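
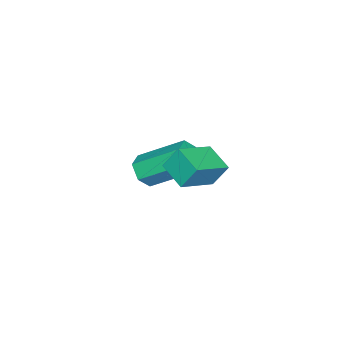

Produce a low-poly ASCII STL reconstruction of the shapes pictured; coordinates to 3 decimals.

solid 
facet normal -0.850 0.350 -0.392
outer loop
vertex 2.326 2.435 4.09
vertex 2.911 3.402 3.686
vertex 2.534 1.933 3.191
endloop
endfacet
facet normal -0.487 -0.806 0.337
outer loop
vertex 3.929 1.358 3.834
vertex 2.326 2.435 4.09
vertex 2.534 1.933 3.191
endloop
endfacet
facet normal -0.850 0.350 -0.392
outer loop
vertex 2.534 1.933 3.191
vertex 2.911 3.402 3.686
vertex 3.119 2.9 2.787
endloop
endfacet
facet normal 0.198 -0.477 -0.856
outer loop
vertex 3.119 2.9 2.787
vertex 3.929 1.358 3.834
vertex 2.534 1.933 3.191
endloop
endfacet
facet normal -0.198 0.477 0.856
outer loop
vertex 2.326 2.435 4.09
vertex 4.306 2.827 4.329
vertex 2.911 3.402 3.686
endloop
endfacet
facet normal -0.487 -0.806 0.337
outer loop
vertex 3.721 1.86 4.733
vertex 2.326 2.435 4.09
vertex 3.929 1.358 3.834
endloop
endfacet
facet normal -0.198 0.477 0.856
outer loop
vertex 3.721 1.86 4.733
vertex 4.306 2.827 4.329
vertex 2.326 2.435 4.09
endloop
endfacet
facet normal 0.487 0.806 -0.337
outer loop
vertex 2.911 3.402 3.686
vertex 4.306 2.827 4.329
vertex 3.119 2.9 2.787
endloop
endfacet
facet normal 0.198 -0.477 -0.856
outer loop
vertex 4.514 2.325 3.43
vertex 3.929 1.358 3.834
vertex 3.119 2.9 2.787
endloop
endfacet
facet normal 0.487 0.806 -0.337
outer loop
vertex 3.119 2.9 2.787
vertex 4.306 2.827 4.329
vertex 4.514 2.325 3.43
endloop
endfacet
facet normal 0.850 -0.350 0.392
outer loop
vertex 4.514 2.325 3.43
vertex 3.721 1.86 4.733
vertex 3.929 1.358 3.834
endloop
endfacet
facet normal 0.850 -0.350 0.392
outer loop
vertex 4.306 2.827 4.329
vertex 3.721 1.86 4.733
vertex 4.514 2.325 3.43
endloop
endfacet
facet normal 0.160 -0.818 -0.553
outer loop
vertex -0.049 -1.813 0.109
vertex -0.444 -1.511 -0.452
vertex 0.295 -1.395 -0.41
endloop
endfacet
facet normal 0.874 -0.142 0.465
outer loop
vertex -0.049 -1.813 0.109
vertex 0.295 -1.395 -0.41
vertex -0.4 -0.03 1.314
endloop
endfacet
facet normal 0.874 -0.142 0.465
outer loop
vertex -0.4 -0.03 1.314
vertex 0.295 -1.395 -0.41
vertex -0.056 0.388 0.795
endloop
endfacet
facet normal -0.161 0.818 0.552
outer loop
vertex -0.4 -0.03 1.314
vertex -0.056 0.388 0.795
vertex -0.796 0.271 0.752
endloop
endfacet
facet normal 0.160 -0.818 -0.553
outer loop
vertex 0.295 -1.395 -0.41
vertex -0.444 -1.511 -0.452
vertex -0.1 -1.093 -0.971
endloop
endfacet
facet normal 0.835 0.412 -0.366
outer loop
vertex 0.295 -1.395 -0.41
vertex -0.1 -1.093 -0.971
vertex -0.056 0.388 0.795
endloop
endfacet
facet normal 0.835 0.412 -0.366
outer loop
vertex -0.056 0.388 0.795
vertex -0.1 -1.093 -0.971
vertex -0.451 0.69 0.234
endloop
endfacet
facet normal -0.161 0.817 0.553
outer loop
vertex -0.056 0.388 0.795
vertex -0.451 0.69 0.234
vertex -0.796 0.271 0.752
endloop
endfacet
facet normal 0.161 -0.818 -0.552
outer loop
vertex -0.1 -1.093 -0.971
vertex -0.444 -1.511 -0.452
vertex -0.84 -1.21 -1.014
endloop
endfacet
facet normal -0.039 0.554 -0.831
outer loop
vertex -0.1 -1.093 -0.971
vertex -0.84 -1.21 -1.014
vertex -0.451 0.69 0.234
endloop
endfacet
facet normal -0.039 0.554 -0.831
outer loop
vertex -0.451 0.69 0.234
vertex -0.84 -1.21 -1.014
vertex -1.191 0.573 0.191
endloop
endfacet
facet normal -0.161 0.817 0.553
outer loop
vertex -0.451 0.69 0.234
vertex -1.191 0.573 0.191
vertex -0.796 0.271 0.752
endloop
endfacet
facet normal 0.161 -0.818 -0.552
outer loop
vertex -0.84 -1.21 -1.014
vertex -0.444 -1.511 -0.452
vertex -1.184 -1.628 -0.495
endloop
endfacet
facet normal -0.874 0.142 -0.465
outer loop
vertex -0.84 -1.21 -1.014
vertex -1.184 -1.628 -0.495
vertex -1.191 0.573 0.191
endloop
endfacet
facet normal -0.874 0.142 -0.465
outer loop
vertex -1.191 0.573 0.191
vertex -1.184 -1.628 -0.495
vertex -1.535 0.155 0.71
endloop
endfacet
facet normal -0.160 0.818 0.553
outer loop
vertex -1.191 0.573 0.191
vertex -1.535 0.155 0.71
vertex -0.796 0.271 0.752
endloop
endfacet
facet normal 0.161 -0.817 -0.553
outer loop
vertex -1.184 -1.628 -0.495
vertex -0.444 -1.511 -0.452
vertex -0.789 -1.93 0.066
endloop
endfacet
facet normal -0.835 -0.412 0.366
outer loop
vertex -1.184 -1.628 -0.495
vertex -0.789 -1.93 0.066
vertex -1.535 0.155 0.71
endloop
endfacet
facet normal -0.835 -0.412 0.366
outer loop
vertex -1.535 0.155 0.71
vertex -0.789 -1.93 0.066
vertex -1.14 -0.147 1.271
endloop
endfacet
facet normal -0.160 0.818 0.553
outer loop
vertex -1.535 0.155 0.71
vertex -1.14 -0.147 1.271
vertex -0.796 0.271 0.752
endloop
endfacet
facet normal 0.161 -0.817 -0.553
outer loop
vertex -0.789 -1.93 0.066
vertex -0.444 -1.511 -0.452
vertex -0.049 -1.813 0.109
endloop
endfacet
facet normal 0.039 -0.554 0.831
outer loop
vertex -0.789 -1.93 0.066
vertex -0.049 -1.813 0.109
vertex -1.14 -0.147 1.271
endloop
endfacet
facet normal 0.039 -0.554 0.831
outer loop
vertex -1.14 -0.147 1.271
vertex -0.049 -1.813 0.109
vertex -0.4 -0.03 1.314
endloop
endfacet
facet normal -0.161 0.818 0.552
outer loop
vertex -1.14 -0.147 1.271
vertex -0.4 -0.03 1.314
vertex -0.796 0.271 0.752
endloop
endfacet

endsolid


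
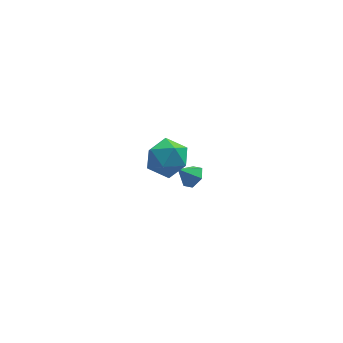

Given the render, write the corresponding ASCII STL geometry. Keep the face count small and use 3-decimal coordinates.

solid 
facet normal -0.088 0.993 0.080
outer loop
vertex 0.08 -0.873 3.189
vertex -0.963 -0.987 3.459
vertex -0.201 -0.982 4.229
endloop
endfacet
facet normal 0.576 0.782 0.238
outer loop
vertex 0.08 -0.873 3.189
vertex -0.201 -0.982 4.229
vertex 0.666 -1.504 3.845
endloop
endfacet
facet normal 0.838 0.436 -0.329
outer loop
vertex 0.08 -0.873 3.189
vertex 0.666 -1.504 3.845
vertex 0.441 -1.832 2.838
endloop
endfacet
facet normal 0.336 0.433 -0.837
outer loop
vertex 0.08 -0.873 3.189
vertex 0.441 -1.832 2.838
vertex -0.566 -1.512 2.599
endloop
endfacet
facet normal -0.236 0.777 -0.583
outer loop
vertex 0.08 -0.873 3.189
vertex -0.566 -1.512 2.599
vertex -0.963 -0.987 3.459
endloop
endfacet
facet normal 0.538 0.320 0.780
outer loop
vertex 0.666 -1.504 3.845
vertex -0.201 -0.982 4.229
vertex -0.014 -2.008 4.521
endloop
endfacet
facet normal -0.535 0.661 0.525
outer loop
vertex -0.201 -0.982 4.229
vertex -0.963 -0.987 3.459
vertex -1.021 -1.688 4.282
endloop
endfacet
facet normal -0.776 0.311 -0.548
outer loop
vertex -0.963 -0.987 3.459
vertex -0.566 -1.512 2.599
vertex -1.246 -2.016 3.275
endloop
endfacet
facet normal 0.149 -0.245 -0.958
outer loop
vertex -0.566 -1.512 2.599
vertex 0.441 -1.832 2.838
vertex -0.379 -2.538 2.891
endloop
endfacet
facet normal 0.961 -0.240 -0.137
outer loop
vertex 0.441 -1.832 2.838
vertex 0.666 -1.504 3.845
vertex 0.383 -2.533 3.661
endloop
endfacet
facet normal -0.336 -0.433 0.837
outer loop
vertex -0.66 -2.647 3.931
vertex -0.014 -2.008 4.521
vertex -1.021 -1.688 4.282
endloop
endfacet
facet normal -0.838 -0.436 0.329
outer loop
vertex -0.66 -2.647 3.931
vertex -1.021 -1.688 4.282
vertex -1.246 -2.016 3.275
endloop
endfacet
facet normal -0.576 -0.782 -0.238
outer loop
vertex -0.66 -2.647 3.931
vertex -1.246 -2.016 3.275
vertex -0.379 -2.538 2.891
endloop
endfacet
facet normal 0.088 -0.993 -0.080
outer loop
vertex -0.66 -2.647 3.931
vertex -0.379 -2.538 2.891
vertex 0.383 -2.533 3.661
endloop
endfacet
facet normal 0.236 -0.777 0.583
outer loop
vertex -0.66 -2.647 3.931
vertex 0.383 -2.533 3.661
vertex -0.014 -2.008 4.521
endloop
endfacet
facet normal -0.149 0.245 0.958
outer loop
vertex -1.021 -1.688 4.282
vertex -0.014 -2.008 4.521
vertex -0.201 -0.982 4.229
endloop
endfacet
facet normal -0.961 0.240 0.137
outer loop
vertex -1.246 -2.016 3.275
vertex -1.021 -1.688 4.282
vertex -0.963 -0.987 3.459
endloop
endfacet
facet normal -0.538 -0.320 -0.780
outer loop
vertex -0.379 -2.538 2.891
vertex -1.246 -2.016 3.275
vertex -0.566 -1.512 2.599
endloop
endfacet
facet normal 0.535 -0.661 -0.525
outer loop
vertex 0.383 -2.533 3.661
vertex -0.379 -2.538 2.891
vertex 0.441 -1.832 2.838
endloop
endfacet
facet normal 0.776 -0.311 0.548
outer loop
vertex -0.014 -2.008 4.521
vertex 0.383 -2.533 3.661
vertex 0.666 -1.504 3.845
endloop
endfacet
facet normal 0.687 -0.033 -0.726
outer loop
vertex 2.077 1.637 -2.36
vertex 1.751 2.133 -2.691
vertex 2.235 2.288 -2.24
endloop
endfacet
facet normal 0.265 -0.237 0.935
outer loop
vertex 2.077 1.637 -2.36
vertex 2.235 2.288 -2.24
vertex 1.029 2.167 -1.929
endloop
endfacet
facet normal 0.687 -0.032 -0.726
outer loop
vertex 2.235 2.288 -2.24
vertex 1.751 2.133 -2.691
vertex 1.908 2.783 -2.571
endloop
endfacet
facet normal 0.139 0.612 0.778
outer loop
vertex 2.235 2.288 -2.24
vertex 1.908 2.783 -2.571
vertex 1.029 2.167 -1.929
endloop
endfacet
facet normal 0.688 -0.032 -0.725
outer loop
vertex 1.908 2.783 -2.571
vertex 1.751 2.133 -2.691
vertex 1.424 2.629 -3.023
endloop
endfacet
facet normal -0.461 0.865 0.199
outer loop
vertex 1.908 2.783 -2.571
vertex 1.424 2.629 -3.023
vertex 1.029 2.167 -1.929
endloop
endfacet
facet normal 0.687 -0.033 -0.726
outer loop
vertex 1.424 2.629 -3.023
vertex 1.751 2.133 -2.691
vertex 1.266 1.978 -3.143
endloop
endfacet
facet normal -0.937 0.269 -0.225
outer loop
vertex 1.424 2.629 -3.023
vertex 1.266 1.978 -3.143
vertex 1.029 2.167 -1.929
endloop
endfacet
facet normal 0.687 -0.033 -0.726
outer loop
vertex 1.266 1.978 -3.143
vertex 1.751 2.133 -2.691
vertex 1.593 1.482 -2.811
endloop
endfacet
facet normal -0.811 -0.580 -0.068
outer loop
vertex 1.266 1.978 -3.143
vertex 1.593 1.482 -2.811
vertex 1.029 2.167 -1.929
endloop
endfacet
facet normal 0.687 -0.033 -0.726
outer loop
vertex 1.593 1.482 -2.811
vertex 1.751 2.133 -2.691
vertex 2.077 1.637 -2.36
endloop
endfacet
facet normal -0.211 -0.833 0.512
outer loop
vertex 1.593 1.482 -2.811
vertex 2.077 1.637 -2.36
vertex 1.029 2.167 -1.929
endloop
endfacet

endsolid


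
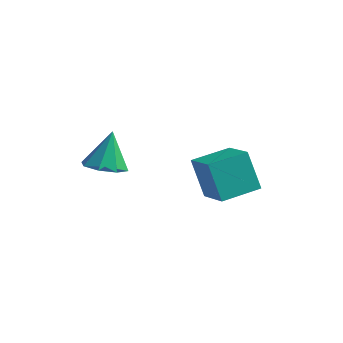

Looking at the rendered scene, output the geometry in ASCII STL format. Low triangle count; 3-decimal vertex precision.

solid 
facet normal -0.606 -0.791 -0.082
outer loop
vertex 0.393 2.815 2.335
vertex -1.004 3.997 1.263
vertex 1.315 2.293 0.557
endloop
endfacet
facet normal 0.659 -0.557 0.505
outer loop
vertex 2.504 3.843 0.717
vertex 0.393 2.815 2.335
vertex 1.315 2.293 0.557
endloop
endfacet
facet normal -0.606 -0.791 -0.082
outer loop
vertex 1.315 2.293 0.557
vertex -1.004 3.997 1.263
vertex -0.081 3.474 -0.515
endloop
endfacet
facet normal 0.445 -0.253 -0.859
outer loop
vertex -0.081 3.474 -0.515
vertex 2.504 3.843 0.717
vertex 1.315 2.293 0.557
endloop
endfacet
facet normal -0.445 0.253 0.859
outer loop
vertex 0.393 2.815 2.335
vertex 0.185 5.547 1.423
vertex -1.004 3.997 1.263
endloop
endfacet
facet normal 0.659 -0.557 0.506
outer loop
vertex 1.581 4.366 2.495
vertex 0.393 2.815 2.335
vertex 2.504 3.843 0.717
endloop
endfacet
facet normal -0.446 0.253 0.859
outer loop
vertex 1.581 4.366 2.495
vertex 0.185 5.547 1.423
vertex 0.393 2.815 2.335
endloop
endfacet
facet normal -0.658 0.557 -0.506
outer loop
vertex -1.004 3.997 1.263
vertex 0.185 5.547 1.423
vertex -0.081 3.474 -0.515
endloop
endfacet
facet normal 0.445 -0.253 -0.859
outer loop
vertex 1.107 5.025 -0.355
vertex 2.504 3.843 0.717
vertex -0.081 3.474 -0.515
endloop
endfacet
facet normal -0.659 0.557 -0.505
outer loop
vertex -0.081 3.474 -0.515
vertex 0.185 5.547 1.423
vertex 1.107 5.025 -0.355
endloop
endfacet
facet normal 0.606 0.791 0.082
outer loop
vertex 1.107 5.025 -0.355
vertex 1.581 4.366 2.495
vertex 2.504 3.843 0.717
endloop
endfacet
facet normal 0.606 0.791 0.082
outer loop
vertex 0.185 5.547 1.423
vertex 1.581 4.366 2.495
vertex 1.107 5.025 -0.355
endloop
endfacet
facet normal 0.036 -0.468 -0.883
outer loop
vertex -3.228 1.976 1.494
vertex -3.846 1.184 1.889
vertex -4.034 2.12 1.385
endloop
endfacet
facet normal 0.176 0.984 0.001
outer loop
vertex -3.228 1.976 1.494
vertex -4.034 2.12 1.385
vertex -3.914 2.096 3.611
endloop
endfacet
facet normal 0.035 -0.468 -0.883
outer loop
vertex -4.034 2.12 1.385
vertex -3.846 1.184 1.889
vertex -4.731 1.716 1.572
endloop
endfacet
facet normal -0.494 0.869 0.036
outer loop
vertex -4.034 2.12 1.385
vertex -4.731 1.716 1.572
vertex -3.914 2.096 3.611
endloop
endfacet
facet normal 0.035 -0.468 -0.883
outer loop
vertex -4.731 1.716 1.572
vertex -3.846 1.184 1.889
vertex -4.909 1.0 1.945
endloop
endfacet
facet normal -0.885 0.369 0.286
outer loop
vertex -4.731 1.716 1.572
vertex -4.909 1.0 1.945
vertex -3.914 2.096 3.611
endloop
endfacet
facet normal 0.034 -0.468 -0.883
outer loop
vertex -4.909 1.0 1.945
vertex -3.846 1.184 1.889
vertex -4.464 0.391 2.285
endloop
endfacet
facet normal -0.766 -0.222 0.604
outer loop
vertex -4.909 1.0 1.945
vertex -4.464 0.391 2.285
vertex -3.914 2.096 3.611
endloop
endfacet
facet normal 0.035 -0.468 -0.883
outer loop
vertex -4.464 0.391 2.285
vertex -3.846 1.184 1.889
vertex -3.658 0.247 2.393
endloop
endfacet
facet normal -0.207 -0.558 0.804
outer loop
vertex -4.464 0.391 2.285
vertex -3.658 0.247 2.393
vertex -3.914 2.096 3.611
endloop
endfacet
facet normal 0.034 -0.468 -0.883
outer loop
vertex -3.658 0.247 2.393
vertex -3.846 1.184 1.889
vertex -2.961 0.651 2.206
endloop
endfacet
facet normal 0.462 -0.442 0.768
outer loop
vertex -3.658 0.247 2.393
vertex -2.961 0.651 2.206
vertex -3.914 2.096 3.611
endloop
endfacet
facet normal 0.035 -0.468 -0.883
outer loop
vertex -2.961 0.651 2.206
vertex -3.846 1.184 1.889
vertex -2.783 1.367 1.834
endloop
endfacet
facet normal 0.853 0.058 0.519
outer loop
vertex -2.961 0.651 2.206
vertex -2.783 1.367 1.834
vertex -3.914 2.096 3.611
endloop
endfacet
facet normal 0.035 -0.468 -0.883
outer loop
vertex -2.783 1.367 1.834
vertex -3.846 1.184 1.889
vertex -3.228 1.976 1.494
endloop
endfacet
facet normal 0.734 0.649 0.201
outer loop
vertex -2.783 1.367 1.834
vertex -3.228 1.976 1.494
vertex -3.914 2.096 3.611
endloop
endfacet

endsolid


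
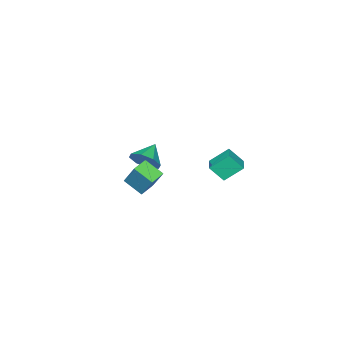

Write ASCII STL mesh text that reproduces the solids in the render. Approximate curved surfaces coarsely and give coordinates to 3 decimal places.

solid 
facet normal -0.541 0.530 0.653
outer loop
vertex 0.09 3.665 0.968
vertex 0.821 4.278 1.076
vertex -0.325 4.312 0.1
endloop
endfacet
facet normal -0.761 -0.638 -0.112
outer loop
vertex 0.399 3.602 -0.776
vertex 0.09 3.665 0.968
vertex -0.325 4.312 0.1
endloop
endfacet
facet normal -0.540 0.530 0.653
outer loop
vertex -0.325 4.312 0.1
vertex 0.821 4.278 1.076
vertex 0.406 4.925 0.207
endloop
endfacet
facet normal -0.358 0.558 -0.748
outer loop
vertex 0.406 4.925 0.207
vertex 0.399 3.602 -0.776
vertex -0.325 4.312 0.1
endloop
endfacet
facet normal 0.358 -0.559 0.748
outer loop
vertex 0.09 3.665 0.968
vertex 1.545 3.568 0.2
vertex 0.821 4.278 1.076
endloop
endfacet
facet normal -0.761 -0.639 -0.112
outer loop
vertex 0.814 2.955 0.093
vertex 0.09 3.665 0.968
vertex 0.399 3.602 -0.776
endloop
endfacet
facet normal 0.358 -0.558 0.749
outer loop
vertex 0.814 2.955 0.093
vertex 1.545 3.568 0.2
vertex 0.09 3.665 0.968
endloop
endfacet
facet normal 0.761 0.639 0.112
outer loop
vertex 0.821 4.278 1.076
vertex 1.545 3.568 0.2
vertex 0.406 4.925 0.207
endloop
endfacet
facet normal -0.357 0.558 -0.749
outer loop
vertex 1.13 4.215 -0.668
vertex 0.399 3.602 -0.776
vertex 0.406 4.925 0.207
endloop
endfacet
facet normal 0.761 0.639 0.112
outer loop
vertex 0.406 4.925 0.207
vertex 1.545 3.568 0.2
vertex 1.13 4.215 -0.668
endloop
endfacet
facet normal 0.541 -0.530 -0.653
outer loop
vertex 1.13 4.215 -0.668
vertex 0.814 2.955 0.093
vertex 0.399 3.602 -0.776
endloop
endfacet
facet normal 0.540 -0.530 -0.653
outer loop
vertex 1.545 3.568 0.2
vertex 0.814 2.955 0.093
vertex 1.13 4.215 -0.668
endloop
endfacet
facet normal -0.975 -0.028 0.220
outer loop
vertex 2.256 -0.141 -0.464
vertex 2.074 0.935 -1.133
vertex 1.929 -1.181 -2.044
endloop
endfacet
facet normal 0.143 -0.840 0.523
outer loop
vertex 2.826 -1.155 -2.247
vertex 2.256 -0.141 -0.464
vertex 1.929 -1.181 -2.044
endloop
endfacet
facet normal -0.975 -0.028 0.220
outer loop
vertex 1.929 -1.181 -2.044
vertex 2.074 0.935 -1.133
vertex 1.747 -0.105 -2.714
endloop
endfacet
facet normal -0.171 -0.541 -0.823
outer loop
vertex 1.747 -0.105 -2.714
vertex 2.826 -1.155 -2.247
vertex 1.929 -1.181 -2.044
endloop
endfacet
facet normal 0.171 0.541 0.824
outer loop
vertex 2.256 -0.141 -0.464
vertex 2.971 0.961 -1.336
vertex 2.074 0.935 -1.133
endloop
endfacet
facet normal 0.142 -0.840 0.523
outer loop
vertex 3.153 -0.115 -0.666
vertex 2.256 -0.141 -0.464
vertex 2.826 -1.155 -2.247
endloop
endfacet
facet normal 0.170 0.541 0.823
outer loop
vertex 3.153 -0.115 -0.666
vertex 2.971 0.961 -1.336
vertex 2.256 -0.141 -0.464
endloop
endfacet
facet normal -0.143 0.840 -0.523
outer loop
vertex 2.074 0.935 -1.133
vertex 2.971 0.961 -1.336
vertex 1.747 -0.105 -2.714
endloop
endfacet
facet normal -0.170 -0.541 -0.824
outer loop
vertex 2.644 -0.079 -2.916
vertex 2.826 -1.155 -2.247
vertex 1.747 -0.105 -2.714
endloop
endfacet
facet normal -0.142 0.840 -0.524
outer loop
vertex 1.747 -0.105 -2.714
vertex 2.971 0.961 -1.336
vertex 2.644 -0.079 -2.916
endloop
endfacet
facet normal 0.975 0.028 -0.220
outer loop
vertex 2.644 -0.079 -2.916
vertex 3.153 -0.115 -0.666
vertex 2.826 -1.155 -2.247
endloop
endfacet
facet normal 0.975 0.028 -0.220
outer loop
vertex 2.971 0.961 -1.336
vertex 3.153 -0.115 -0.666
vertex 2.644 -0.079 -2.916
endloop
endfacet
facet normal 0.846 0.198 -0.496
outer loop
vertex -0.298 -3.503 -2.736
vertex -0.792 -2.943 -3.355
vertex -0.333 -2.796 -2.514
endloop
endfacet
facet normal -0.011 -0.300 0.954
outer loop
vertex -0.298 -3.503 -2.736
vertex -0.333 -2.796 -2.514
vertex -1.968 -3.217 -2.665
endloop
endfacet
facet normal 0.846 0.197 -0.496
outer loop
vertex -0.333 -2.796 -2.514
vertex -0.792 -2.943 -3.355
vertex -0.636 -2.175 -2.784
endloop
endfacet
facet normal -0.169 0.322 0.931
outer loop
vertex -0.333 -2.796 -2.514
vertex -0.636 -2.175 -2.784
vertex -1.968 -3.217 -2.665
endloop
endfacet
facet normal 0.845 0.197 -0.496
outer loop
vertex -0.636 -2.175 -2.784
vertex -0.792 -2.943 -3.355
vertex -1.031 -2.004 -3.389
endloop
endfacet
facet normal -0.497 0.694 0.521
outer loop
vertex -0.636 -2.175 -2.784
vertex -1.031 -2.004 -3.389
vertex -1.968 -3.217 -2.665
endloop
endfacet
facet normal 0.845 0.197 -0.497
outer loop
vertex -1.031 -2.004 -3.389
vertex -0.792 -2.943 -3.355
vertex -1.287 -2.383 -3.974
endloop
endfacet
facet normal -0.801 0.597 -0.036
outer loop
vertex -1.031 -2.004 -3.389
vertex -1.287 -2.383 -3.974
vertex -1.968 -3.217 -2.665
endloop
endfacet
facet normal 0.845 0.198 -0.497
outer loop
vertex -1.287 -2.383 -3.974
vertex -0.792 -2.943 -3.355
vertex -1.252 -3.09 -4.196
endloop
endfacet
facet normal -0.905 0.086 -0.416
outer loop
vertex -1.287 -2.383 -3.974
vertex -1.252 -3.09 -4.196
vertex -1.968 -3.217 -2.665
endloop
endfacet
facet normal 0.845 0.196 -0.497
outer loop
vertex -1.252 -3.09 -4.196
vertex -0.792 -2.943 -3.355
vertex -0.949 -3.712 -3.926
endloop
endfacet
facet normal -0.747 -0.535 -0.394
outer loop
vertex -1.252 -3.09 -4.196
vertex -0.949 -3.712 -3.926
vertex -1.968 -3.217 -2.665
endloop
endfacet
facet normal 0.846 0.196 -0.497
outer loop
vertex -0.949 -3.712 -3.926
vertex -0.792 -2.943 -3.355
vertex -0.554 -3.883 -3.321
endloop
endfacet
facet normal -0.419 -0.908 0.017
outer loop
vertex -0.949 -3.712 -3.926
vertex -0.554 -3.883 -3.321
vertex -1.968 -3.217 -2.665
endloop
endfacet
facet normal 0.845 0.196 -0.497
outer loop
vertex -0.554 -3.883 -3.321
vertex -0.792 -2.943 -3.355
vertex -0.298 -3.503 -2.736
endloop
endfacet
facet normal -0.114 -0.810 0.576
outer loop
vertex -0.554 -3.883 -3.321
vertex -0.298 -3.503 -2.736
vertex -1.968 -3.217 -2.665
endloop
endfacet

endsolid


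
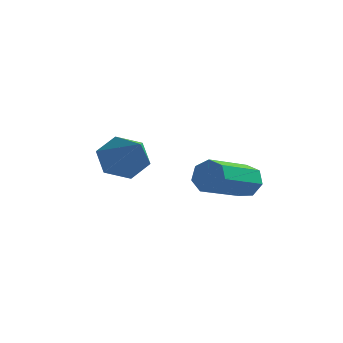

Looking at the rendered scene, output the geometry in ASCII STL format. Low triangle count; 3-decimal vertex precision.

solid 
facet normal -0.468 0.694 -0.547
outer loop
vertex -2.815 -1.584 1.747
vertex -3.141 -1.273 2.42
vertex -2.426 -1.001 2.153
endloop
endfacet
facet normal 0.854 -0.255 -0.453
outer loop
vertex -2.815 -1.584 1.747
vertex -2.426 -1.001 2.153
vertex -2.199 -2.667 3.52
endloop
endfacet
facet normal -0.468 0.694 -0.547
outer loop
vertex -2.426 -1.001 2.153
vertex -3.141 -1.273 2.42
vertex -2.752 -0.69 2.826
endloop
endfacet
facet normal 0.897 0.347 0.274
outer loop
vertex -2.426 -1.001 2.153
vertex -2.752 -0.69 2.826
vertex -2.199 -2.667 3.52
endloop
endfacet
facet normal -0.468 0.694 -0.547
outer loop
vertex -2.752 -0.69 2.826
vertex -3.141 -1.273 2.42
vertex -3.467 -0.962 3.093
endloop
endfacet
facet normal 0.197 0.373 0.907
outer loop
vertex -2.752 -0.69 2.826
vertex -3.467 -0.962 3.093
vertex -2.199 -2.667 3.52
endloop
endfacet
facet normal -0.468 0.694 -0.547
outer loop
vertex -3.467 -0.962 3.093
vertex -3.141 -1.273 2.42
vertex -3.856 -1.545 2.687
endloop
endfacet
facet normal -0.546 -0.202 0.813
outer loop
vertex -3.467 -0.962 3.093
vertex -3.856 -1.545 2.687
vertex -2.199 -2.667 3.52
endloop
endfacet
facet normal -0.468 0.694 -0.547
outer loop
vertex -3.856 -1.545 2.687
vertex -3.141 -1.273 2.42
vertex -3.53 -1.856 2.014
endloop
endfacet
facet normal -0.588 -0.804 0.087
outer loop
vertex -3.856 -1.545 2.687
vertex -3.53 -1.856 2.014
vertex -2.199 -2.667 3.52
endloop
endfacet
facet normal -0.468 0.694 -0.547
outer loop
vertex -3.53 -1.856 2.014
vertex -3.141 -1.273 2.42
vertex -2.815 -1.584 1.747
endloop
endfacet
facet normal 0.112 -0.830 -0.546
outer loop
vertex -3.53 -1.856 2.014
vertex -2.815 -1.584 1.747
vertex -2.199 -2.667 3.52
endloop
endfacet
facet normal 0.403 0.833 -0.380
outer loop
vertex 0.66 -0.666 2.093
vertex 0.273 -0.682 1.648
vertex 0.22 -0.417 2.172
endloop
endfacet
facet normal 0.313 0.264 0.912
outer loop
vertex 0.66 -0.666 2.093
vertex 0.22 -0.417 2.172
vertex -0.046 -2.123 2.757
endloop
endfacet
facet normal 0.315 0.264 0.912
outer loop
vertex -0.046 -2.123 2.757
vertex 0.22 -0.417 2.172
vertex -0.486 -1.874 2.837
endloop
endfacet
facet normal -0.403 -0.833 0.378
outer loop
vertex -0.046 -2.123 2.757
vertex -0.486 -1.874 2.837
vertex -0.433 -2.138 2.312
endloop
endfacet
facet normal 0.403 0.832 -0.380
outer loop
vertex 0.22 -0.417 2.172
vertex 0.273 -0.682 1.648
vertex -0.18 -0.367 1.857
endloop
endfacet
facet normal -0.475 0.545 0.690
outer loop
vertex 0.22 -0.417 2.172
vertex -0.18 -0.367 1.857
vertex -0.486 -1.874 2.837
endloop
endfacet
facet normal -0.477 0.545 0.690
outer loop
vertex -0.486 -1.874 2.837
vertex -0.18 -0.367 1.857
vertex -0.886 -1.824 2.521
endloop
endfacet
facet normal -0.403 -0.833 0.378
outer loop
vertex -0.486 -1.874 2.837
vertex -0.886 -1.824 2.521
vertex -0.433 -2.138 2.312
endloop
endfacet
facet normal 0.404 0.832 -0.379
outer loop
vertex -0.18 -0.367 1.857
vertex 0.273 -0.682 1.648
vertex -0.239 -0.554 1.384
endloop
endfacet
facet normal -0.908 0.416 -0.051
outer loop
vertex -0.18 -0.367 1.857
vertex -0.239 -0.554 1.384
vertex -0.886 -1.824 2.521
endloop
endfacet
facet normal -0.908 0.416 -0.051
outer loop
vertex -0.886 -1.824 2.521
vertex -0.239 -0.554 1.384
vertex -0.945 -2.011 2.048
endloop
endfacet
facet normal -0.402 -0.833 0.380
outer loop
vertex -0.886 -1.824 2.521
vertex -0.945 -2.011 2.048
vertex -0.433 -2.138 2.312
endloop
endfacet
facet normal 0.404 0.833 -0.379
outer loop
vertex -0.239 -0.554 1.384
vertex 0.273 -0.682 1.648
vertex 0.088 -0.837 1.11
endloop
endfacet
facet normal -0.655 -0.026 -0.755
outer loop
vertex -0.239 -0.554 1.384
vertex 0.088 -0.837 1.11
vertex -0.945 -2.011 2.048
endloop
endfacet
facet normal -0.655 -0.026 -0.755
outer loop
vertex -0.945 -2.011 2.048
vertex 0.088 -0.837 1.11
vertex -0.618 -2.294 1.774
endloop
endfacet
facet normal -0.402 -0.833 0.380
outer loop
vertex -0.945 -2.011 2.048
vertex -0.618 -2.294 1.774
vertex -0.433 -2.138 2.312
endloop
endfacet
facet normal 0.403 0.833 -0.379
outer loop
vertex 0.088 -0.837 1.11
vertex 0.273 -0.682 1.648
vertex 0.554 -1.003 1.241
endloop
endfacet
facet normal 0.090 -0.449 -0.889
outer loop
vertex 0.088 -0.837 1.11
vertex 0.554 -1.003 1.241
vertex -0.618 -2.294 1.774
endloop
endfacet
facet normal 0.090 -0.449 -0.889
outer loop
vertex -0.618 -2.294 1.774
vertex 0.554 -1.003 1.241
vertex -0.152 -2.46 1.905
endloop
endfacet
facet normal -0.403 -0.832 0.380
outer loop
vertex -0.618 -2.294 1.774
vertex -0.152 -2.46 1.905
vertex -0.433 -2.138 2.312
endloop
endfacet
facet normal 0.403 0.833 -0.379
outer loop
vertex 0.554 -1.003 1.241
vertex 0.273 -0.682 1.648
vertex 0.809 -0.927 1.679
endloop
endfacet
facet normal 0.768 -0.534 -0.354
outer loop
vertex 0.554 -1.003 1.241
vertex 0.809 -0.927 1.679
vertex -0.152 -2.46 1.905
endloop
endfacet
facet normal 0.768 -0.534 -0.354
outer loop
vertex -0.152 -2.46 1.905
vertex 0.809 -0.927 1.679
vertex 0.103 -2.384 2.343
endloop
endfacet
facet normal -0.404 -0.832 0.380
outer loop
vertex -0.152 -2.46 1.905
vertex 0.103 -2.384 2.343
vertex -0.433 -2.138 2.312
endloop
endfacet
facet normal 0.403 0.833 -0.380
outer loop
vertex 0.809 -0.927 1.679
vertex 0.273 -0.682 1.648
vertex 0.66 -0.666 2.093
endloop
endfacet
facet normal 0.867 -0.216 0.448
outer loop
vertex 0.809 -0.927 1.679
vertex 0.66 -0.666 2.093
vertex 0.103 -2.384 2.343
endloop
endfacet
facet normal 0.867 -0.216 0.448
outer loop
vertex 0.103 -2.384 2.343
vertex 0.66 -0.666 2.093
vertex -0.046 -2.123 2.757
endloop
endfacet
facet normal -0.404 -0.832 0.379
outer loop
vertex 0.103 -2.384 2.343
vertex -0.046 -2.123 2.757
vertex -0.433 -2.138 2.312
endloop
endfacet

endsolid


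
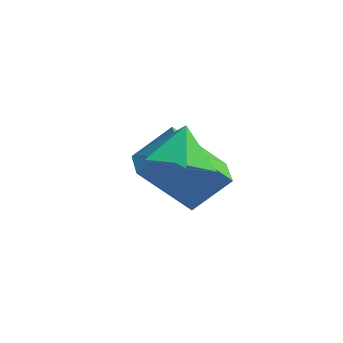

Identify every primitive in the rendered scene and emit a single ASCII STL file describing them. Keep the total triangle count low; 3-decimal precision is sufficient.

solid 
facet normal -0.521 0.848 -0.098
outer loop
vertex -0.567 0.034 -1.721
vertex 0.213 0.614 -0.843
vertex 0.583 0.581 -3.104
endloop
endfacet
facet normal -0.595 -0.443 -0.670
outer loop
vertex 1.047 -0.174 -3.017
vertex -0.567 0.034 -1.721
vertex 0.583 0.581 -3.104
endloop
endfacet
facet normal -0.521 0.848 -0.098
outer loop
vertex 0.583 0.581 -3.104
vertex 0.213 0.614 -0.843
vertex 1.363 1.161 -2.226
endloop
endfacet
facet normal 0.612 0.291 -0.736
outer loop
vertex 1.363 1.161 -2.226
vertex 1.047 -0.174 -3.017
vertex 0.583 0.581 -3.104
endloop
endfacet
facet normal -0.612 -0.291 0.736
outer loop
vertex -0.567 0.034 -1.721
vertex 0.677 -0.141 -0.756
vertex 0.213 0.614 -0.843
endloop
endfacet
facet normal -0.595 -0.443 -0.670
outer loop
vertex -0.103 -0.721 -1.634
vertex -0.567 0.034 -1.721
vertex 1.047 -0.174 -3.017
endloop
endfacet
facet normal -0.612 -0.291 0.736
outer loop
vertex -0.103 -0.721 -1.634
vertex 0.677 -0.141 -0.756
vertex -0.567 0.034 -1.721
endloop
endfacet
facet normal 0.595 0.443 0.670
outer loop
vertex 0.213 0.614 -0.843
vertex 0.677 -0.141 -0.756
vertex 1.363 1.161 -2.226
endloop
endfacet
facet normal 0.612 0.291 -0.736
outer loop
vertex 1.827 0.406 -2.139
vertex 1.047 -0.174 -3.017
vertex 1.363 1.161 -2.226
endloop
endfacet
facet normal 0.595 0.443 0.670
outer loop
vertex 1.363 1.161 -2.226
vertex 0.677 -0.141 -0.756
vertex 1.827 0.406 -2.139
endloop
endfacet
facet normal 0.521 -0.848 0.098
outer loop
vertex 1.827 0.406 -2.139
vertex -0.103 -0.721 -1.634
vertex 1.047 -0.174 -3.017
endloop
endfacet
facet normal 0.521 -0.848 0.098
outer loop
vertex 0.677 -0.141 -0.756
vertex -0.103 -0.721 -1.634
vertex 1.827 0.406 -2.139
endloop
endfacet
facet normal -0.001 -0.569 -0.822
outer loop
vertex 2.227 -1.616 -0.178
vertex 1.269 -1.663 -0.144
vertex 1.698 -0.957 -0.633
endloop
endfacet
facet normal 0.650 0.709 0.271
outer loop
vertex 2.227 -1.616 -0.178
vertex 1.698 -0.957 -0.633
vertex 1.271 -1.077 0.704
endloop
endfacet
facet normal -0.002 -0.569 -0.823
outer loop
vertex 1.698 -0.957 -0.633
vertex 1.269 -1.663 -0.144
vertex 0.739 -1.004 -0.598
endloop
endfacet
facet normal -0.046 0.996 0.075
outer loop
vertex 1.698 -0.957 -0.633
vertex 0.739 -1.004 -0.598
vertex 1.271 -1.077 0.704
endloop
endfacet
facet normal -0.002 -0.569 -0.823
outer loop
vertex 0.739 -1.004 -0.598
vertex 1.269 -1.663 -0.144
vertex 0.311 -1.71 -0.109
endloop
endfacet
facet normal -0.695 0.643 0.320
outer loop
vertex 0.739 -1.004 -0.598
vertex 0.311 -1.71 -0.109
vertex 1.271 -1.077 0.704
endloop
endfacet
facet normal -0.002 -0.569 -0.822
outer loop
vertex 0.311 -1.71 -0.109
vertex 1.269 -1.663 -0.144
vertex 0.84 -2.369 0.346
endloop
endfacet
facet normal -0.648 0.005 0.761
outer loop
vertex 0.311 -1.71 -0.109
vertex 0.84 -2.369 0.346
vertex 1.271 -1.077 0.704
endloop
endfacet
facet normal -0.002 -0.569 -0.822
outer loop
vertex 0.84 -2.369 0.346
vertex 1.269 -1.663 -0.144
vertex 1.799 -2.322 0.311
endloop
endfacet
facet normal 0.049 -0.282 0.958
outer loop
vertex 0.84 -2.369 0.346
vertex 1.799 -2.322 0.311
vertex 1.271 -1.077 0.704
endloop
endfacet
facet normal -0.001 -0.569 -0.822
outer loop
vertex 1.799 -2.322 0.311
vertex 1.269 -1.663 -0.144
vertex 2.227 -1.616 -0.178
endloop
endfacet
facet normal 0.698 0.071 0.713
outer loop
vertex 1.799 -2.322 0.311
vertex 2.227 -1.616 -0.178
vertex 1.271 -1.077 0.704
endloop
endfacet

endsolid


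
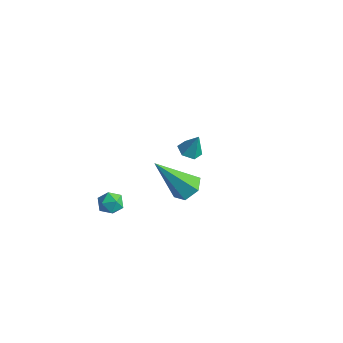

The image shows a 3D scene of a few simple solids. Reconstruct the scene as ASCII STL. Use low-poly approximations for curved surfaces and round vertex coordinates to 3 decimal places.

solid 
facet normal 0.256 0.389 0.885
outer loop
vertex -3.365 -2.488 -2.914
vertex -3.732 -2.91 -2.622
vertex -3.127 -3.045 -2.738
endloop
endfacet
facet normal 0.784 0.465 0.410
outer loop
vertex -3.365 -2.488 -2.914
vertex -3.127 -3.045 -2.738
vertex -2.977 -2.801 -3.301
endloop
endfacet
facet normal 0.530 0.836 -0.145
outer loop
vertex -3.365 -2.488 -2.914
vertex -2.977 -2.801 -3.301
vertex -3.49 -2.516 -3.532
endloop
endfacet
facet normal -0.154 0.988 -0.014
outer loop
vertex -3.365 -2.488 -2.914
vertex -3.49 -2.516 -3.532
vertex -3.956 -2.583 -3.113
endloop
endfacet
facet normal -0.324 0.712 0.622
outer loop
vertex -3.365 -2.488 -2.914
vertex -3.956 -2.583 -3.113
vertex -3.732 -2.91 -2.622
endloop
endfacet
facet normal 0.967 -0.184 0.178
outer loop
vertex -2.977 -2.801 -3.301
vertex -3.127 -3.045 -2.738
vertex -3.104 -3.417 -3.247
endloop
endfacet
facet normal 0.113 -0.307 0.945
outer loop
vertex -3.127 -3.045 -2.738
vertex -3.732 -2.91 -2.622
vertex -3.57 -3.484 -2.828
endloop
endfacet
facet normal -0.826 0.216 0.521
outer loop
vertex -3.732 -2.91 -2.622
vertex -3.956 -2.583 -3.113
vertex -4.083 -3.199 -3.059
endloop
endfacet
facet normal -0.552 0.661 -0.508
outer loop
vertex -3.956 -2.583 -3.113
vertex -3.49 -2.516 -3.532
vertex -3.933 -2.955 -3.622
endloop
endfacet
facet normal 0.555 0.415 -0.721
outer loop
vertex -3.49 -2.516 -3.532
vertex -2.977 -2.801 -3.301
vertex -3.328 -3.09 -3.738
endloop
endfacet
facet normal 0.154 -0.988 0.014
outer loop
vertex -3.695 -3.512 -3.446
vertex -3.104 -3.417 -3.247
vertex -3.57 -3.484 -2.828
endloop
endfacet
facet normal -0.530 -0.836 0.145
outer loop
vertex -3.695 -3.512 -3.446
vertex -3.57 -3.484 -2.828
vertex -4.083 -3.199 -3.059
endloop
endfacet
facet normal -0.784 -0.465 -0.410
outer loop
vertex -3.695 -3.512 -3.446
vertex -4.083 -3.199 -3.059
vertex -3.933 -2.955 -3.622
endloop
endfacet
facet normal -0.256 -0.389 -0.885
outer loop
vertex -3.695 -3.512 -3.446
vertex -3.933 -2.955 -3.622
vertex -3.328 -3.09 -3.738
endloop
endfacet
facet normal 0.324 -0.712 -0.622
outer loop
vertex -3.695 -3.512 -3.446
vertex -3.328 -3.09 -3.738
vertex -3.104 -3.417 -3.247
endloop
endfacet
facet normal 0.552 -0.661 0.508
outer loop
vertex -3.57 -3.484 -2.828
vertex -3.104 -3.417 -3.247
vertex -3.127 -3.045 -2.738
endloop
endfacet
facet normal -0.555 -0.415 0.721
outer loop
vertex -4.083 -3.199 -3.059
vertex -3.57 -3.484 -2.828
vertex -3.732 -2.91 -2.622
endloop
endfacet
facet normal -0.967 0.184 -0.178
outer loop
vertex -3.933 -2.955 -3.622
vertex -4.083 -3.199 -3.059
vertex -3.956 -2.583 -3.113
endloop
endfacet
facet normal -0.113 0.307 -0.945
outer loop
vertex -3.328 -3.09 -3.738
vertex -3.933 -2.955 -3.622
vertex -3.49 -2.516 -3.532
endloop
endfacet
facet normal 0.826 -0.216 -0.521
outer loop
vertex -3.104 -3.417 -3.247
vertex -3.328 -3.09 -3.738
vertex -2.977 -2.801 -3.301
endloop
endfacet
facet normal -0.281 -0.230 -0.932
outer loop
vertex -1.879 0.558 -1.731
vertex -2.38 0.837 -1.649
vertex -1.921 1.123 -1.858
endloop
endfacet
facet normal 0.986 0.103 0.133
outer loop
vertex -1.879 0.558 -1.731
vertex -1.921 1.123 -1.858
vertex -2.08 1.083 -0.651
endloop
endfacet
facet normal -0.282 -0.229 -0.932
outer loop
vertex -1.921 1.123 -1.858
vertex -2.38 0.837 -1.649
vertex -2.422 1.402 -1.775
endloop
endfacet
facet normal 0.496 0.863 0.094
outer loop
vertex -1.921 1.123 -1.858
vertex -2.422 1.402 -1.775
vertex -2.08 1.083 -0.651
endloop
endfacet
facet normal -0.282 -0.229 -0.932
outer loop
vertex -2.422 1.402 -1.775
vertex -2.38 0.837 -1.649
vertex -2.882 1.117 -1.566
endloop
endfacet
facet normal -0.370 0.858 0.356
outer loop
vertex -2.422 1.402 -1.775
vertex -2.882 1.117 -1.566
vertex -2.08 1.083 -0.651
endloop
endfacet
facet normal -0.282 -0.229 -0.932
outer loop
vertex -2.882 1.117 -1.566
vertex -2.38 0.837 -1.649
vertex -2.84 0.552 -1.44
endloop
endfacet
facet normal -0.747 0.091 0.658
outer loop
vertex -2.882 1.117 -1.566
vertex -2.84 0.552 -1.44
vertex -2.08 1.083 -0.651
endloop
endfacet
facet normal -0.281 -0.230 -0.932
outer loop
vertex -2.84 0.552 -1.44
vertex -2.38 0.837 -1.649
vertex -2.339 0.273 -1.522
endloop
endfacet
facet normal -0.258 -0.668 0.698
outer loop
vertex -2.84 0.552 -1.44
vertex -2.339 0.273 -1.522
vertex -2.08 1.083 -0.651
endloop
endfacet
facet normal -0.281 -0.230 -0.932
outer loop
vertex -2.339 0.273 -1.522
vertex -2.38 0.837 -1.649
vertex -1.879 0.558 -1.731
endloop
endfacet
facet normal 0.609 -0.663 0.436
outer loop
vertex -2.339 0.273 -1.522
vertex -1.879 0.558 -1.731
vertex -2.08 1.083 -0.651
endloop
endfacet
facet normal 0.426 0.414 -0.805
outer loop
vertex 1.564 -3.248 1.805
vertex 0.936 -3.197 1.499
vertex 1.176 -2.672 1.896
endloop
endfacet
facet normal 0.576 0.266 0.773
outer loop
vertex 1.564 -3.248 1.805
vertex 1.176 -2.672 1.896
vertex 0.004 -4.103 3.261
endloop
endfacet
facet normal 0.426 0.414 -0.805
outer loop
vertex 1.176 -2.672 1.896
vertex 0.936 -3.197 1.499
vertex 0.549 -2.621 1.59
endloop
endfacet
facet normal -0.232 0.764 0.602
outer loop
vertex 1.176 -2.672 1.896
vertex 0.549 -2.621 1.59
vertex 0.004 -4.103 3.261
endloop
endfacet
facet normal 0.427 0.414 -0.804
outer loop
vertex 0.549 -2.621 1.59
vertex 0.936 -3.197 1.499
vertex 0.309 -3.145 1.193
endloop
endfacet
facet normal -0.921 0.388 0.044
outer loop
vertex 0.549 -2.621 1.59
vertex 0.309 -3.145 1.193
vertex 0.004 -4.103 3.261
endloop
endfacet
facet normal 0.427 0.414 -0.804
outer loop
vertex 0.309 -3.145 1.193
vertex 0.936 -3.197 1.499
vertex 0.696 -3.721 1.102
endloop
endfacet
facet normal -0.804 -0.486 -0.344
outer loop
vertex 0.309 -3.145 1.193
vertex 0.696 -3.721 1.102
vertex 0.004 -4.103 3.261
endloop
endfacet
facet normal 0.426 0.414 -0.804
outer loop
vertex 0.696 -3.721 1.102
vertex 0.936 -3.197 1.499
vertex 1.324 -3.772 1.408
endloop
endfacet
facet normal 0.004 -0.985 -0.173
outer loop
vertex 0.696 -3.721 1.102
vertex 1.324 -3.772 1.408
vertex 0.004 -4.103 3.261
endloop
endfacet
facet normal 0.426 0.414 -0.804
outer loop
vertex 1.324 -3.772 1.408
vertex 0.936 -3.197 1.499
vertex 1.564 -3.248 1.805
endloop
endfacet
facet normal 0.693 -0.609 0.385
outer loop
vertex 1.324 -3.772 1.408
vertex 1.564 -3.248 1.805
vertex 0.004 -4.103 3.261
endloop
endfacet

endsolid


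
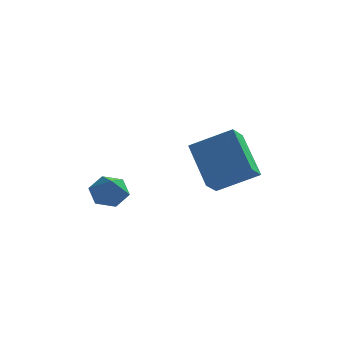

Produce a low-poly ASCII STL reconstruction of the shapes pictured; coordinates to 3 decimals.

solid 
facet normal -0.180 0.672 -0.719
outer loop
vertex -1.821 0.928 0.715
vertex -2.169 0.503 0.405
vertex -2.44 0.883 0.828
endloop
endfacet
facet normal 0.132 0.426 0.895
outer loop
vertex -1.821 0.928 0.715
vertex -2.44 0.883 0.828
vertex -1.931 -0.383 1.355
endloop
endfacet
facet normal -0.180 0.671 -0.719
outer loop
vertex -2.44 0.883 0.828
vertex -2.169 0.503 0.405
vertex -2.787 0.459 0.519
endloop
endfacet
facet normal -0.684 0.028 0.729
outer loop
vertex -2.44 0.883 0.828
vertex -2.787 0.459 0.519
vertex -1.931 -0.383 1.355
endloop
endfacet
facet normal -0.180 0.671 -0.719
outer loop
vertex -2.787 0.459 0.519
vertex -2.169 0.503 0.405
vertex -2.517 0.078 0.096
endloop
endfacet
facet normal -0.749 -0.653 0.110
outer loop
vertex -2.787 0.459 0.519
vertex -2.517 0.078 0.096
vertex -1.931 -0.383 1.355
endloop
endfacet
facet normal -0.180 0.671 -0.719
outer loop
vertex -2.517 0.078 0.096
vertex -2.169 0.503 0.405
vertex -1.899 0.122 -0.018
endloop
endfacet
facet normal 0.003 -0.939 -0.345
outer loop
vertex -2.517 0.078 0.096
vertex -1.899 0.122 -0.018
vertex -1.931 -0.383 1.355
endloop
endfacet
facet normal -0.179 0.671 -0.719
outer loop
vertex -1.899 0.122 -0.018
vertex -2.169 0.503 0.405
vertex -1.551 0.547 0.292
endloop
endfacet
facet normal 0.821 -0.541 -0.180
outer loop
vertex -1.899 0.122 -0.018
vertex -1.551 0.547 0.292
vertex -1.931 -0.383 1.355
endloop
endfacet
facet normal -0.179 0.671 -0.719
outer loop
vertex -1.551 0.547 0.292
vertex -2.169 0.503 0.405
vertex -1.821 0.928 0.715
endloop
endfacet
facet normal 0.887 0.140 0.440
outer loop
vertex -1.551 0.547 0.292
vertex -1.821 0.928 0.715
vertex -1.931 -0.383 1.355
endloop
endfacet
facet normal -0.404 0.691 0.600
outer loop
vertex 1.335 2.416 2.347
vertex 1.569 3.039 1.787
vertex -0.011 2.263 1.617
endloop
endfacet
facet normal -0.268 -0.716 0.644
outer loop
vertex 0.691 1.061 0.573
vertex 1.335 2.416 2.347
vertex -0.011 2.263 1.617
endloop
endfacet
facet normal -0.404 0.691 0.600
outer loop
vertex -0.011 2.263 1.617
vertex 1.569 3.039 1.787
vertex 0.222 2.886 1.056
endloop
endfacet
facet normal -0.875 -0.099 -0.474
outer loop
vertex 0.222 2.886 1.056
vertex 0.691 1.061 0.573
vertex -0.011 2.263 1.617
endloop
endfacet
facet normal 0.875 0.098 0.475
outer loop
vertex 1.335 2.416 2.347
vertex 2.271 1.837 0.743
vertex 1.569 3.039 1.787
endloop
endfacet
facet normal -0.268 -0.716 0.644
outer loop
vertex 2.038 1.214 1.304
vertex 1.335 2.416 2.347
vertex 0.691 1.061 0.573
endloop
endfacet
facet normal 0.875 0.100 0.474
outer loop
vertex 2.038 1.214 1.304
vertex 2.271 1.837 0.743
vertex 1.335 2.416 2.347
endloop
endfacet
facet normal 0.268 0.716 -0.644
outer loop
vertex 1.569 3.039 1.787
vertex 2.271 1.837 0.743
vertex 0.222 2.886 1.056
endloop
endfacet
facet normal -0.874 -0.099 -0.475
outer loop
vertex 0.925 1.684 0.013
vertex 0.691 1.061 0.573
vertex 0.222 2.886 1.056
endloop
endfacet
facet normal 0.268 0.716 -0.644
outer loop
vertex 0.222 2.886 1.056
vertex 2.271 1.837 0.743
vertex 0.925 1.684 0.013
endloop
endfacet
facet normal 0.404 -0.691 -0.600
outer loop
vertex 0.925 1.684 0.013
vertex 2.038 1.214 1.304
vertex 0.691 1.061 0.573
endloop
endfacet
facet normal 0.404 -0.691 -0.600
outer loop
vertex 2.271 1.837 0.743
vertex 2.038 1.214 1.304
vertex 0.925 1.684 0.013
endloop
endfacet

endsolid


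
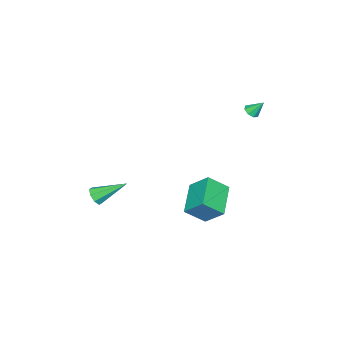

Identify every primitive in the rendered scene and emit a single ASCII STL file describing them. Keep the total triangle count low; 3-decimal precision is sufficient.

solid 
facet normal -0.845 -0.370 0.386
outer loop
vertex -0.906 -1.424 -1.642
vertex -0.932 -0.255 -0.579
vertex -1.719 -0.57 -2.601
endloop
endfacet
facet normal 0.016 -0.740 -0.673
outer loop
vertex 0.072 0.215 -3.421
vertex -0.906 -1.424 -1.642
vertex -1.719 -0.57 -2.601
endloop
endfacet
facet normal -0.845 -0.370 0.386
outer loop
vertex -1.719 -0.57 -2.601
vertex -0.932 -0.255 -0.579
vertex -1.745 0.599 -1.539
endloop
endfacet
facet normal -0.535 0.562 -0.631
outer loop
vertex -1.745 0.599 -1.539
vertex 0.072 0.215 -3.421
vertex -1.719 -0.57 -2.601
endloop
endfacet
facet normal 0.535 -0.562 0.631
outer loop
vertex -0.906 -1.424 -1.642
vertex 0.859 0.53 -1.399
vertex -0.932 -0.255 -0.579
endloop
endfacet
facet normal 0.017 -0.740 -0.672
outer loop
vertex 0.885 -0.639 -2.461
vertex -0.906 -1.424 -1.642
vertex 0.072 0.215 -3.421
endloop
endfacet
facet normal 0.535 -0.562 0.631
outer loop
vertex 0.885 -0.639 -2.461
vertex 0.859 0.53 -1.399
vertex -0.906 -1.424 -1.642
endloop
endfacet
facet normal -0.017 0.740 0.672
outer loop
vertex -0.932 -0.255 -0.579
vertex 0.859 0.53 -1.399
vertex -1.745 0.599 -1.539
endloop
endfacet
facet normal -0.535 0.562 -0.631
outer loop
vertex 0.046 1.384 -2.358
vertex 0.072 0.215 -3.421
vertex -1.745 0.599 -1.539
endloop
endfacet
facet normal -0.017 0.740 0.673
outer loop
vertex -1.745 0.599 -1.539
vertex 0.859 0.53 -1.399
vertex 0.046 1.384 -2.358
endloop
endfacet
facet normal 0.845 0.370 -0.386
outer loop
vertex 0.046 1.384 -2.358
vertex 0.885 -0.639 -2.461
vertex 0.072 0.215 -3.421
endloop
endfacet
facet normal 0.845 0.370 -0.387
outer loop
vertex 0.859 0.53 -1.399
vertex 0.885 -0.639 -2.461
vertex 0.046 1.384 -2.358
endloop
endfacet
facet normal 0.176 -0.611 -0.772
outer loop
vertex -3.393 0.495 3.829
vertex -3.748 0.739 3.555
vertex -3.246 0.794 3.626
endloop
endfacet
facet normal 0.758 0.068 0.649
outer loop
vertex -3.393 0.495 3.829
vertex -3.246 0.794 3.626
vertex -3.932 1.381 4.365
endloop
endfacet
facet normal 0.176 -0.612 -0.771
outer loop
vertex -3.246 0.794 3.626
vertex -3.748 0.739 3.555
vertex -3.392 1.061 3.381
endloop
endfacet
facet normal 0.759 0.614 0.217
outer loop
vertex -3.246 0.794 3.626
vertex -3.392 1.061 3.381
vertex -3.932 1.381 4.365
endloop
endfacet
facet normal 0.176 -0.612 -0.771
outer loop
vertex -3.392 1.061 3.381
vertex -3.748 0.739 3.555
vertex -3.747 1.139 3.238
endloop
endfacet
facet normal 0.273 0.949 -0.159
outer loop
vertex -3.392 1.061 3.381
vertex -3.747 1.139 3.238
vertex -3.932 1.381 4.365
endloop
endfacet
facet normal 0.175 -0.612 -0.771
outer loop
vertex -3.747 1.139 3.238
vertex -3.748 0.739 3.555
vertex -4.102 0.983 3.281
endloop
endfacet
facet normal -0.415 0.873 -0.256
outer loop
vertex -3.747 1.139 3.238
vertex -4.102 0.983 3.281
vertex -3.932 1.381 4.365
endloop
endfacet
facet normal 0.176 -0.611 -0.772
outer loop
vertex -4.102 0.983 3.281
vertex -3.748 0.739 3.555
vertex -4.25 0.684 3.484
endloop
endfacet
facet normal -0.901 0.434 -0.018
outer loop
vertex -4.102 0.983 3.281
vertex -4.25 0.684 3.484
vertex -3.932 1.381 4.365
endloop
endfacet
facet normal 0.176 -0.611 -0.772
outer loop
vertex -4.25 0.684 3.484
vertex -3.748 0.739 3.555
vertex -4.103 0.417 3.729
endloop
endfacet
facet normal -0.902 -0.115 0.416
outer loop
vertex -4.25 0.684 3.484
vertex -4.103 0.417 3.729
vertex -3.932 1.381 4.365
endloop
endfacet
facet normal 0.176 -0.611 -0.771
outer loop
vertex -4.103 0.417 3.729
vertex -3.748 0.739 3.555
vertex -3.748 0.339 3.872
endloop
endfacet
facet normal -0.417 -0.448 0.791
outer loop
vertex -4.103 0.417 3.729
vertex -3.748 0.339 3.872
vertex -3.932 1.381 4.365
endloop
endfacet
facet normal 0.175 -0.611 -0.772
outer loop
vertex -3.748 0.339 3.872
vertex -3.748 0.739 3.555
vertex -3.393 0.495 3.829
endloop
endfacet
facet normal 0.271 -0.372 0.888
outer loop
vertex -3.748 0.339 3.872
vertex -3.393 0.495 3.829
vertex -3.932 1.381 4.365
endloop
endfacet
facet normal 0.428 -0.729 -0.535
outer loop
vertex 4.797 -3.754 -0.49
vertex 4.256 -4.056 -0.511
vertex 4.535 -3.632 -0.866
endloop
endfacet
facet normal 0.570 0.811 -0.134
outer loop
vertex 4.797 -3.754 -0.49
vertex 4.535 -3.632 -0.866
vertex 3.404 -2.604 0.551
endloop
endfacet
facet normal 0.430 -0.729 -0.533
outer loop
vertex 4.535 -3.632 -0.866
vertex 4.256 -4.056 -0.511
vertex 4.11 -3.759 -1.035
endloop
endfacet
facet normal -0.006 0.807 -0.591
outer loop
vertex 4.535 -3.632 -0.866
vertex 4.11 -3.759 -1.035
vertex 3.404 -2.604 0.551
endloop
endfacet
facet normal 0.427 -0.731 -0.533
outer loop
vertex 4.11 -3.759 -1.035
vertex 4.256 -4.056 -0.511
vertex 3.77 -4.059 -0.896
endloop
endfacet
facet normal -0.648 0.449 -0.615
outer loop
vertex 4.11 -3.759 -1.035
vertex 3.77 -4.059 -0.896
vertex 3.404 -2.604 0.551
endloop
endfacet
facet normal 0.428 -0.729 -0.534
outer loop
vertex 3.77 -4.059 -0.896
vertex 4.256 -4.056 -0.511
vertex 3.715 -4.358 -0.532
endloop
endfacet
facet normal -0.980 -0.055 -0.193
outer loop
vertex 3.77 -4.059 -0.896
vertex 3.715 -4.358 -0.532
vertex 3.404 -2.604 0.551
endloop
endfacet
facet normal 0.428 -0.730 -0.533
outer loop
vertex 3.715 -4.358 -0.532
vertex 4.256 -4.056 -0.511
vertex 3.976 -4.48 -0.155
endloop
endfacet
facet normal -0.807 -0.407 0.427
outer loop
vertex 3.715 -4.358 -0.532
vertex 3.976 -4.48 -0.155
vertex 3.404 -2.604 0.551
endloop
endfacet
facet normal 0.427 -0.730 -0.533
outer loop
vertex 3.976 -4.48 -0.155
vertex 4.256 -4.056 -0.511
vertex 4.401 -4.354 0.013
endloop
endfacet
facet normal -0.230 -0.403 0.885
outer loop
vertex 3.976 -4.48 -0.155
vertex 4.401 -4.354 0.013
vertex 3.404 -2.604 0.551
endloop
endfacet
facet normal 0.429 -0.729 -0.533
outer loop
vertex 4.401 -4.354 0.013
vertex 4.256 -4.056 -0.511
vertex 4.741 -4.053 -0.125
endloop
endfacet
facet normal 0.410 -0.046 0.911
outer loop
vertex 4.401 -4.354 0.013
vertex 4.741 -4.053 -0.125
vertex 3.404 -2.604 0.551
endloop
endfacet
facet normal 0.428 -0.730 -0.532
outer loop
vertex 4.741 -4.053 -0.125
vertex 4.256 -4.056 -0.511
vertex 4.797 -3.754 -0.49
endloop
endfacet
facet normal 0.743 0.457 0.489
outer loop
vertex 4.741 -4.053 -0.125
vertex 4.797 -3.754 -0.49
vertex 3.404 -2.604 0.551
endloop
endfacet

endsolid


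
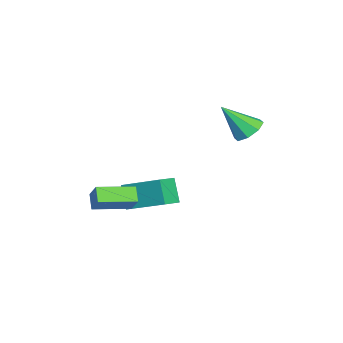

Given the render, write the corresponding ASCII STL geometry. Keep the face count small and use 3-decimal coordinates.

solid 
facet normal -0.181 0.621 -0.762
outer loop
vertex 2.351 3.236 2.002
vertex 1.838 2.726 1.708
vertex 1.797 3.325 2.206
endloop
endfacet
facet normal 0.370 0.481 0.795
outer loop
vertex 2.351 3.236 2.002
vertex 1.797 3.325 2.206
vertex 2.162 1.614 3.072
endloop
endfacet
facet normal -0.181 0.621 -0.762
outer loop
vertex 1.797 3.325 2.206
vertex 1.838 2.726 1.708
vertex 1.267 3.064 2.119
endloop
endfacet
facet normal -0.325 0.371 0.870
outer loop
vertex 1.797 3.325 2.206
vertex 1.267 3.064 2.119
vertex 2.162 1.614 3.072
endloop
endfacet
facet normal -0.181 0.622 -0.762
outer loop
vertex 1.267 3.064 2.119
vertex 1.838 2.726 1.708
vertex 1.072 2.605 1.791
endloop
endfacet
facet normal -0.793 -0.094 0.602
outer loop
vertex 1.267 3.064 2.119
vertex 1.072 2.605 1.791
vertex 2.162 1.614 3.072
endloop
endfacet
facet normal -0.181 0.622 -0.762
outer loop
vertex 1.072 2.605 1.791
vertex 1.838 2.726 1.708
vertex 1.325 2.217 1.414
endloop
endfacet
facet normal -0.756 -0.638 0.149
outer loop
vertex 1.072 2.605 1.791
vertex 1.325 2.217 1.414
vertex 2.162 1.614 3.072
endloop
endfacet
facet normal -0.181 0.622 -0.762
outer loop
vertex 1.325 2.217 1.414
vertex 1.838 2.726 1.708
vertex 1.879 2.128 1.21
endloop
endfacet
facet normal -0.235 -0.946 -0.225
outer loop
vertex 1.325 2.217 1.414
vertex 1.879 2.128 1.21
vertex 2.162 1.614 3.072
endloop
endfacet
facet normal -0.181 0.622 -0.762
outer loop
vertex 1.879 2.128 1.21
vertex 1.838 2.726 1.708
vertex 2.409 2.389 1.297
endloop
endfacet
facet normal 0.461 -0.835 -0.301
outer loop
vertex 1.879 2.128 1.21
vertex 2.409 2.389 1.297
vertex 2.162 1.614 3.072
endloop
endfacet
facet normal -0.182 0.622 -0.762
outer loop
vertex 2.409 2.389 1.297
vertex 1.838 2.726 1.708
vertex 2.604 2.848 1.625
endloop
endfacet
facet normal 0.928 -0.371 -0.033
outer loop
vertex 2.409 2.389 1.297
vertex 2.604 2.848 1.625
vertex 2.162 1.614 3.072
endloop
endfacet
facet normal -0.182 0.622 -0.762
outer loop
vertex 2.604 2.848 1.625
vertex 1.838 2.726 1.708
vertex 2.351 3.236 2.002
endloop
endfacet
facet normal 0.891 0.173 0.420
outer loop
vertex 2.604 2.848 1.625
vertex 2.351 3.236 2.002
vertex 2.162 1.614 3.072
endloop
endfacet
facet normal -0.867 0.427 -0.258
outer loop
vertex 0.612 -2.447 -2.622
vertex 1.273 -0.576 -1.744
vertex 1.138 -2.085 -3.789
endloop
endfacet
facet normal -0.305 -0.862 -0.405
outer loop
vertex 1.987 -2.504 -3.536
vertex 0.612 -2.447 -2.622
vertex 1.138 -2.085 -3.789
endloop
endfacet
facet normal -0.867 0.427 -0.258
outer loop
vertex 1.138 -2.085 -3.789
vertex 1.273 -0.576 -1.744
vertex 1.799 -0.214 -2.911
endloop
endfacet
facet normal 0.396 0.272 -0.877
outer loop
vertex 1.799 -0.214 -2.911
vertex 1.987 -2.504 -3.536
vertex 1.138 -2.085 -3.789
endloop
endfacet
facet normal -0.396 -0.272 0.877
outer loop
vertex 0.612 -2.447 -2.622
vertex 2.122 -0.995 -1.491
vertex 1.273 -0.576 -1.744
endloop
endfacet
facet normal -0.305 -0.862 -0.405
outer loop
vertex 1.461 -2.866 -2.369
vertex 0.612 -2.447 -2.622
vertex 1.987 -2.504 -3.536
endloop
endfacet
facet normal -0.396 -0.272 0.877
outer loop
vertex 1.461 -2.866 -2.369
vertex 2.122 -0.995 -1.491
vertex 0.612 -2.447 -2.622
endloop
endfacet
facet normal 0.305 0.862 0.405
outer loop
vertex 1.273 -0.576 -1.744
vertex 2.122 -0.995 -1.491
vertex 1.799 -0.214 -2.911
endloop
endfacet
facet normal 0.396 0.272 -0.877
outer loop
vertex 2.648 -0.633 -2.658
vertex 1.987 -2.504 -3.536
vertex 1.799 -0.214 -2.911
endloop
endfacet
facet normal 0.305 0.862 0.405
outer loop
vertex 1.799 -0.214 -2.911
vertex 2.122 -0.995 -1.491
vertex 2.648 -0.633 -2.658
endloop
endfacet
facet normal 0.867 -0.427 0.258
outer loop
vertex 2.648 -0.633 -2.658
vertex 1.461 -2.866 -2.369
vertex 1.987 -2.504 -3.536
endloop
endfacet
facet normal 0.867 -0.427 0.258
outer loop
vertex 2.122 -0.995 -1.491
vertex 1.461 -2.866 -2.369
vertex 2.648 -0.633 -2.658
endloop
endfacet
facet normal -0.668 -0.289 0.686
outer loop
vertex 4.236 -3.145 -1.156
vertex 3.385 -1.677 -1.366
vertex 3.633 -3.606 -1.938
endloop
endfacet
facet normal 0.497 -0.859 0.123
outer loop
vertex 4.195 -3.363 -2.514
vertex 4.236 -3.145 -1.156
vertex 3.633 -3.606 -1.938
endloop
endfacet
facet normal -0.669 -0.289 0.685
outer loop
vertex 3.633 -3.606 -1.938
vertex 3.385 -1.677 -1.366
vertex 2.783 -2.138 -2.149
endloop
endfacet
facet normal -0.553 -0.423 -0.718
outer loop
vertex 2.783 -2.138 -2.149
vertex 4.195 -3.363 -2.514
vertex 3.633 -3.606 -1.938
endloop
endfacet
facet normal 0.553 0.423 0.718
outer loop
vertex 4.236 -3.145 -1.156
vertex 3.947 -1.434 -1.942
vertex 3.385 -1.677 -1.366
endloop
endfacet
facet normal 0.498 -0.859 0.123
outer loop
vertex 4.797 -2.902 -1.731
vertex 4.236 -3.145 -1.156
vertex 4.195 -3.363 -2.514
endloop
endfacet
facet normal 0.553 0.423 0.718
outer loop
vertex 4.797 -2.902 -1.731
vertex 3.947 -1.434 -1.942
vertex 4.236 -3.145 -1.156
endloop
endfacet
facet normal -0.497 0.859 -0.123
outer loop
vertex 3.385 -1.677 -1.366
vertex 3.947 -1.434 -1.942
vertex 2.783 -2.138 -2.149
endloop
endfacet
facet normal -0.553 -0.423 -0.718
outer loop
vertex 3.344 -1.895 -2.724
vertex 4.195 -3.363 -2.514
vertex 2.783 -2.138 -2.149
endloop
endfacet
facet normal -0.498 0.859 -0.123
outer loop
vertex 2.783 -2.138 -2.149
vertex 3.947 -1.434 -1.942
vertex 3.344 -1.895 -2.724
endloop
endfacet
facet normal 0.669 0.290 -0.685
outer loop
vertex 3.344 -1.895 -2.724
vertex 4.797 -2.902 -1.731
vertex 4.195 -3.363 -2.514
endloop
endfacet
facet normal 0.668 0.289 -0.686
outer loop
vertex 3.947 -1.434 -1.942
vertex 4.797 -2.902 -1.731
vertex 3.344 -1.895 -2.724
endloop
endfacet

endsolid


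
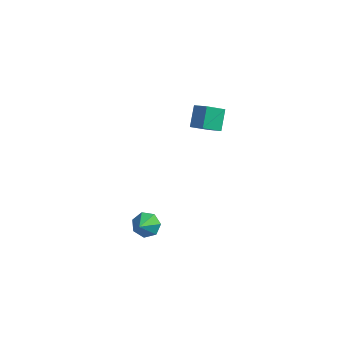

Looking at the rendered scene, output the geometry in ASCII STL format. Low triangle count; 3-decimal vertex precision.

solid 
facet normal -0.486 -0.716 0.502
outer loop
vertex -3.617 2.754 -0.086
vertex -3.915 3.693 0.964
vertex -4.577 3.037 -0.611
endloop
endfacet
facet normal 0.206 -0.652 -0.729
outer loop
vertex -3.945 3.967 -1.264
vertex -3.617 2.754 -0.086
vertex -4.577 3.037 -0.611
endloop
endfacet
facet normal -0.486 -0.716 0.502
outer loop
vertex -4.577 3.037 -0.611
vertex -3.915 3.693 0.964
vertex -4.875 3.976 0.439
endloop
endfacet
facet normal -0.849 0.251 -0.465
outer loop
vertex -4.875 3.976 0.439
vertex -3.945 3.967 -1.264
vertex -4.577 3.037 -0.611
endloop
endfacet
facet normal 0.849 -0.251 0.465
outer loop
vertex -3.617 2.754 -0.086
vertex -3.283 4.623 0.311
vertex -3.915 3.693 0.964
endloop
endfacet
facet normal 0.206 -0.652 -0.729
outer loop
vertex -2.985 3.684 -0.739
vertex -3.617 2.754 -0.086
vertex -3.945 3.967 -1.264
endloop
endfacet
facet normal 0.849 -0.251 0.465
outer loop
vertex -2.985 3.684 -0.739
vertex -3.283 4.623 0.311
vertex -3.617 2.754 -0.086
endloop
endfacet
facet normal -0.206 0.652 0.729
outer loop
vertex -3.915 3.693 0.964
vertex -3.283 4.623 0.311
vertex -4.875 3.976 0.439
endloop
endfacet
facet normal -0.849 0.251 -0.465
outer loop
vertex -4.243 4.906 -0.214
vertex -3.945 3.967 -1.264
vertex -4.875 3.976 0.439
endloop
endfacet
facet normal -0.206 0.652 0.729
outer loop
vertex -4.875 3.976 0.439
vertex -3.283 4.623 0.311
vertex -4.243 4.906 -0.214
endloop
endfacet
facet normal 0.486 0.716 -0.502
outer loop
vertex -4.243 4.906 -0.214
vertex -2.985 3.684 -0.739
vertex -3.945 3.967 -1.264
endloop
endfacet
facet normal 0.486 0.716 -0.502
outer loop
vertex -3.283 4.623 0.311
vertex -2.985 3.684 -0.739
vertex -4.243 4.906 -0.214
endloop
endfacet
facet normal -0.168 0.787 -0.594
outer loop
vertex -2.894 -2.774 -3.679
vertex -3.627 -3.066 -3.859
vertex -3.417 -2.567 -3.257
endloop
endfacet
facet normal 0.645 0.080 0.760
outer loop
vertex -2.894 -2.774 -3.679
vertex -3.417 -2.567 -3.257
vertex -3.413 -4.074 -3.101
endloop
endfacet
facet normal -0.167 0.787 -0.594
outer loop
vertex -3.417 -2.567 -3.257
vertex -3.627 -3.066 -3.859
vertex -4.098 -2.736 -3.289
endloop
endfacet
facet normal -0.072 0.103 0.992
outer loop
vertex -3.417 -2.567 -3.257
vertex -4.098 -2.736 -3.289
vertex -3.413 -4.074 -3.101
endloop
endfacet
facet normal -0.168 0.787 -0.594
outer loop
vertex -4.098 -2.736 -3.289
vertex -3.627 -3.066 -3.859
vertex -4.425 -3.154 -3.75
endloop
endfacet
facet normal -0.672 -0.246 0.699
outer loop
vertex -4.098 -2.736 -3.289
vertex -4.425 -3.154 -3.75
vertex -3.413 -4.074 -3.101
endloop
endfacet
facet normal -0.168 0.788 -0.593
outer loop
vertex -4.425 -3.154 -3.75
vertex -3.627 -3.066 -3.859
vertex -4.151 -3.505 -4.294
endloop
endfacet
facet normal -0.704 -0.704 0.100
outer loop
vertex -4.425 -3.154 -3.75
vertex -4.151 -3.505 -4.294
vertex -3.413 -4.074 -3.101
endloop
endfacet
facet normal -0.169 0.788 -0.592
outer loop
vertex -4.151 -3.505 -4.294
vertex -3.627 -3.066 -3.859
vertex -3.483 -3.525 -4.511
endloop
endfacet
facet normal -0.142 -0.925 -0.353
outer loop
vertex -4.151 -3.505 -4.294
vertex -3.483 -3.525 -4.511
vertex -3.413 -4.074 -3.101
endloop
endfacet
facet normal -0.168 0.788 -0.592
outer loop
vertex -3.483 -3.525 -4.511
vertex -3.627 -3.066 -3.859
vertex -2.923 -3.2 -4.237
endloop
endfacet
facet normal 0.588 -0.744 -0.319
outer loop
vertex -3.483 -3.525 -4.511
vertex -2.923 -3.2 -4.237
vertex -3.413 -4.074 -3.101
endloop
endfacet
facet normal -0.168 0.788 -0.593
outer loop
vertex -2.923 -3.2 -4.237
vertex -3.627 -3.066 -3.859
vertex -2.894 -2.774 -3.679
endloop
endfacet
facet normal 0.939 -0.296 0.177
outer loop
vertex -2.923 -3.2 -4.237
vertex -2.894 -2.774 -3.679
vertex -3.413 -4.074 -3.101
endloop
endfacet

endsolid


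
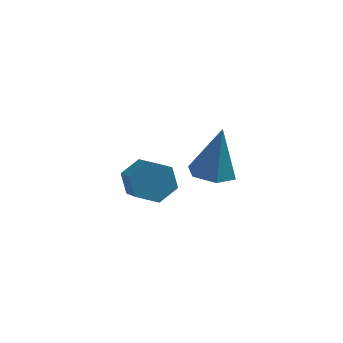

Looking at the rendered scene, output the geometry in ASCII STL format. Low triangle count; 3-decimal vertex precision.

solid 
facet normal -0.219 0.809 -0.546
outer loop
vertex -0.575 3.811 -0.271
vertex -1.155 3.363 -0.702
vertex -1.379 3.779 0.004
endloop
endfacet
facet normal 0.241 0.587 0.773
outer loop
vertex -0.575 3.811 -0.271
vertex -1.379 3.779 0.004
vertex -0.126 2.145 0.854
endloop
endfacet
facet normal 0.241 0.587 0.773
outer loop
vertex -0.126 2.145 0.854
vertex -1.379 3.779 0.004
vertex -0.93 2.113 1.129
endloop
endfacet
facet normal 0.219 -0.809 0.546
outer loop
vertex -0.126 2.145 0.854
vertex -0.93 2.113 1.129
vertex -0.705 1.697 0.422
endloop
endfacet
facet normal -0.217 0.809 -0.546
outer loop
vertex -1.379 3.779 0.004
vertex -1.155 3.363 -0.702
vertex -1.958 3.332 -0.428
endloop
endfacet
facet normal -0.699 0.261 0.666
outer loop
vertex -1.379 3.779 0.004
vertex -1.958 3.332 -0.428
vertex -0.93 2.113 1.129
endloop
endfacet
facet normal -0.699 0.261 0.666
outer loop
vertex -0.93 2.113 1.129
vertex -1.958 3.332 -0.428
vertex -1.509 1.665 0.697
endloop
endfacet
facet normal 0.219 -0.809 0.546
outer loop
vertex -0.93 2.113 1.129
vertex -1.509 1.665 0.697
vertex -0.705 1.697 0.422
endloop
endfacet
facet normal -0.218 0.809 -0.547
outer loop
vertex -1.958 3.332 -0.428
vertex -1.155 3.363 -0.702
vertex -1.734 2.915 -1.134
endloop
endfacet
facet normal -0.940 -0.325 -0.106
outer loop
vertex -1.958 3.332 -0.428
vertex -1.734 2.915 -1.134
vertex -1.509 1.665 0.697
endloop
endfacet
facet normal -0.940 -0.325 -0.107
outer loop
vertex -1.509 1.665 0.697
vertex -1.734 2.915 -1.134
vertex -1.285 1.249 -0.009
endloop
endfacet
facet normal 0.219 -0.809 0.546
outer loop
vertex -1.509 1.665 0.697
vertex -1.285 1.249 -0.009
vertex -0.705 1.697 0.422
endloop
endfacet
facet normal -0.219 0.809 -0.546
outer loop
vertex -1.734 2.915 -1.134
vertex -1.155 3.363 -0.702
vertex -0.93 2.947 -1.409
endloop
endfacet
facet normal -0.241 -0.587 -0.773
outer loop
vertex -1.734 2.915 -1.134
vertex -0.93 2.947 -1.409
vertex -1.285 1.249 -0.009
endloop
endfacet
facet normal -0.241 -0.587 -0.773
outer loop
vertex -1.285 1.249 -0.009
vertex -0.93 2.947 -1.409
vertex -0.481 1.281 -0.284
endloop
endfacet
facet normal 0.219 -0.809 0.546
outer loop
vertex -1.285 1.249 -0.009
vertex -0.481 1.281 -0.284
vertex -0.705 1.697 0.422
endloop
endfacet
facet normal -0.219 0.809 -0.546
outer loop
vertex -0.93 2.947 -1.409
vertex -1.155 3.363 -0.702
vertex -0.351 3.395 -0.977
endloop
endfacet
facet normal 0.699 -0.261 -0.666
outer loop
vertex -0.93 2.947 -1.409
vertex -0.351 3.395 -0.977
vertex -0.481 1.281 -0.284
endloop
endfacet
facet normal 0.699 -0.261 -0.666
outer loop
vertex -0.481 1.281 -0.284
vertex -0.351 3.395 -0.977
vertex 0.098 1.728 0.148
endloop
endfacet
facet normal 0.217 -0.809 0.546
outer loop
vertex -0.481 1.281 -0.284
vertex 0.098 1.728 0.148
vertex -0.705 1.697 0.422
endloop
endfacet
facet normal -0.219 0.809 -0.546
outer loop
vertex -0.351 3.395 -0.977
vertex -1.155 3.363 -0.702
vertex -0.575 3.811 -0.271
endloop
endfacet
facet normal 0.940 0.325 0.107
outer loop
vertex -0.351 3.395 -0.977
vertex -0.575 3.811 -0.271
vertex 0.098 1.728 0.148
endloop
endfacet
facet normal 0.940 0.325 0.106
outer loop
vertex 0.098 1.728 0.148
vertex -0.575 3.811 -0.271
vertex -0.126 2.145 0.854
endloop
endfacet
facet normal 0.218 -0.809 0.547
outer loop
vertex 0.098 1.728 0.148
vertex -0.126 2.145 0.854
vertex -0.705 1.697 0.422
endloop
endfacet
facet normal -0.162 -0.175 -0.971
outer loop
vertex 2.051 -0.188 2.115
vertex 1.285 0.062 2.198
vertex 1.866 0.593 2.005
endloop
endfacet
facet normal 0.957 0.248 0.150
outer loop
vertex 2.051 -0.188 2.115
vertex 1.866 0.593 2.005
vertex 1.595 0.398 4.062
endloop
endfacet
facet normal -0.162 -0.175 -0.971
outer loop
vertex 1.866 0.593 2.005
vertex 1.285 0.062 2.198
vertex 1.1 0.843 2.088
endloop
endfacet
facet normal 0.320 0.938 0.131
outer loop
vertex 1.866 0.593 2.005
vertex 1.1 0.843 2.088
vertex 1.595 0.398 4.062
endloop
endfacet
facet normal -0.161 -0.175 -0.971
outer loop
vertex 1.1 0.843 2.088
vertex 1.285 0.062 2.198
vertex 0.519 0.313 2.28
endloop
endfacet
facet normal -0.581 0.751 0.315
outer loop
vertex 1.1 0.843 2.088
vertex 0.519 0.313 2.28
vertex 1.595 0.398 4.062
endloop
endfacet
facet normal -0.161 -0.175 -0.971
outer loop
vertex 0.519 0.313 2.28
vertex 1.285 0.062 2.198
vertex 0.704 -0.468 2.39
endloop
endfacet
facet normal -0.846 -0.128 0.517
outer loop
vertex 0.519 0.313 2.28
vertex 0.704 -0.468 2.39
vertex 1.595 0.398 4.062
endloop
endfacet
facet normal -0.162 -0.174 -0.971
outer loop
vertex 0.704 -0.468 2.39
vertex 1.285 0.062 2.198
vertex 1.47 -0.719 2.307
endloop
endfacet
facet normal -0.210 -0.818 0.536
outer loop
vertex 0.704 -0.468 2.39
vertex 1.47 -0.719 2.307
vertex 1.595 0.398 4.062
endloop
endfacet
facet normal -0.162 -0.174 -0.971
outer loop
vertex 1.47 -0.719 2.307
vertex 1.285 0.062 2.198
vertex 2.051 -0.188 2.115
endloop
endfacet
facet normal 0.692 -0.630 0.352
outer loop
vertex 1.47 -0.719 2.307
vertex 2.051 -0.188 2.115
vertex 1.595 0.398 4.062
endloop
endfacet

endsolid


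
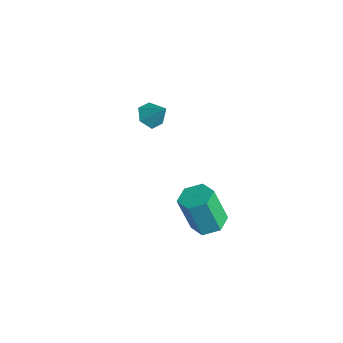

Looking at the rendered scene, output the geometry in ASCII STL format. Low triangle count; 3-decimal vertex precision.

solid 
facet normal -0.568 -0.324 -0.757
outer loop
vertex -3.658 3.789 -2.046
vertex -4.052 3.389 -1.579
vertex -4.248 4.077 -1.727
endloop
endfacet
facet normal 0.398 0.913 -0.089
outer loop
vertex -3.658 3.789 -2.046
vertex -4.248 4.077 -1.727
vertex -3.348 3.791 -0.641
endloop
endfacet
facet normal -0.568 -0.324 -0.757
outer loop
vertex -4.248 4.077 -1.727
vertex -4.052 3.389 -1.579
vertex -4.642 3.677 -1.26
endloop
endfacet
facet normal -0.296 0.834 0.465
outer loop
vertex -4.248 4.077 -1.727
vertex -4.642 3.677 -1.26
vertex -3.348 3.791 -0.641
endloop
endfacet
facet normal -0.567 -0.323 -0.757
outer loop
vertex -4.642 3.677 -1.26
vertex -4.052 3.389 -1.579
vertex -4.446 2.989 -1.113
endloop
endfacet
facet normal -0.435 0.068 0.898
outer loop
vertex -4.642 3.677 -1.26
vertex -4.446 2.989 -1.113
vertex -3.348 3.791 -0.641
endloop
endfacet
facet normal -0.567 -0.324 -0.757
outer loop
vertex -4.446 2.989 -1.113
vertex -4.052 3.389 -1.579
vertex -3.856 2.702 -1.432
endloop
endfacet
facet normal 0.119 -0.619 0.776
outer loop
vertex -4.446 2.989 -1.113
vertex -3.856 2.702 -1.432
vertex -3.348 3.791 -0.641
endloop
endfacet
facet normal -0.568 -0.324 -0.757
outer loop
vertex -3.856 2.702 -1.432
vertex -4.052 3.389 -1.579
vertex -3.462 3.102 -1.899
endloop
endfacet
facet normal 0.812 -0.540 0.222
outer loop
vertex -3.856 2.702 -1.432
vertex -3.462 3.102 -1.899
vertex -3.348 3.791 -0.641
endloop
endfacet
facet normal -0.568 -0.324 -0.757
outer loop
vertex -3.462 3.102 -1.899
vertex -4.052 3.389 -1.579
vertex -3.658 3.789 -2.046
endloop
endfacet
facet normal 0.951 0.226 -0.210
outer loop
vertex -3.462 3.102 -1.899
vertex -3.658 3.789 -2.046
vertex -3.348 3.791 -0.641
endloop
endfacet
facet normal 0.238 0.228 -0.944
outer loop
vertex 2.44 2.018 -3.775
vertex 1.952 2.712 -3.73
vertex 2.773 2.754 -3.513
endloop
endfacet
facet normal 0.888 -0.444 0.117
outer loop
vertex 2.44 2.018 -3.775
vertex 2.773 2.754 -3.513
vertex 1.975 1.573 -1.935
endloop
endfacet
facet normal 0.888 -0.445 0.116
outer loop
vertex 1.975 1.573 -1.935
vertex 2.773 2.754 -3.513
vertex 2.309 2.309 -1.672
endloop
endfacet
facet normal -0.239 -0.229 0.944
outer loop
vertex 1.975 1.573 -1.935
vertex 2.309 2.309 -1.672
vertex 1.488 2.268 -1.89
endloop
endfacet
facet normal 0.238 0.228 -0.944
outer loop
vertex 2.773 2.754 -3.513
vertex 1.952 2.712 -3.73
vertex 2.285 3.449 -3.468
endloop
endfacet
facet normal 0.784 0.529 0.325
outer loop
vertex 2.773 2.754 -3.513
vertex 2.285 3.449 -3.468
vertex 2.309 2.309 -1.672
endloop
endfacet
facet normal 0.784 0.529 0.325
outer loop
vertex 2.309 2.309 -1.672
vertex 2.285 3.449 -3.468
vertex 1.821 3.004 -1.627
endloop
endfacet
facet normal -0.239 -0.229 0.944
outer loop
vertex 2.309 2.309 -1.672
vertex 1.821 3.004 -1.627
vertex 1.488 2.268 -1.89
endloop
endfacet
facet normal 0.238 0.228 -0.944
outer loop
vertex 2.285 3.449 -3.468
vertex 1.952 2.712 -3.73
vertex 1.465 3.407 -3.685
endloop
endfacet
facet normal -0.105 0.972 0.209
outer loop
vertex 2.285 3.449 -3.468
vertex 1.465 3.407 -3.685
vertex 1.821 3.004 -1.627
endloop
endfacet
facet normal -0.105 0.972 0.209
outer loop
vertex 1.821 3.004 -1.627
vertex 1.465 3.407 -3.685
vertex 1.0 2.962 -1.845
endloop
endfacet
facet normal -0.239 -0.229 0.944
outer loop
vertex 1.821 3.004 -1.627
vertex 1.0 2.962 -1.845
vertex 1.488 2.268 -1.89
endloop
endfacet
facet normal 0.239 0.229 -0.944
outer loop
vertex 1.465 3.407 -3.685
vertex 1.952 2.712 -3.73
vertex 1.131 2.671 -3.948
endloop
endfacet
facet normal -0.888 0.445 -0.117
outer loop
vertex 1.465 3.407 -3.685
vertex 1.131 2.671 -3.948
vertex 1.0 2.962 -1.845
endloop
endfacet
facet normal -0.889 0.444 -0.117
outer loop
vertex 1.0 2.962 -1.845
vertex 1.131 2.671 -3.948
vertex 0.667 2.226 -2.107
endloop
endfacet
facet normal -0.238 -0.228 0.944
outer loop
vertex 1.0 2.962 -1.845
vertex 0.667 2.226 -2.107
vertex 1.488 2.268 -1.89
endloop
endfacet
facet normal 0.239 0.229 -0.944
outer loop
vertex 1.131 2.671 -3.948
vertex 1.952 2.712 -3.73
vertex 1.619 1.976 -3.993
endloop
endfacet
facet normal -0.784 -0.529 -0.325
outer loop
vertex 1.131 2.671 -3.948
vertex 1.619 1.976 -3.993
vertex 0.667 2.226 -2.107
endloop
endfacet
facet normal -0.784 -0.529 -0.325
outer loop
vertex 0.667 2.226 -2.107
vertex 1.619 1.976 -3.993
vertex 1.155 1.531 -2.152
endloop
endfacet
facet normal -0.238 -0.228 0.944
outer loop
vertex 0.667 2.226 -2.107
vertex 1.155 1.531 -2.152
vertex 1.488 2.268 -1.89
endloop
endfacet
facet normal 0.239 0.229 -0.944
outer loop
vertex 1.619 1.976 -3.993
vertex 1.952 2.712 -3.73
vertex 2.44 2.018 -3.775
endloop
endfacet
facet normal 0.105 -0.972 -0.209
outer loop
vertex 1.619 1.976 -3.993
vertex 2.44 2.018 -3.775
vertex 1.155 1.531 -2.152
endloop
endfacet
facet normal 0.105 -0.972 -0.209
outer loop
vertex 1.155 1.531 -2.152
vertex 2.44 2.018 -3.775
vertex 1.975 1.573 -1.935
endloop
endfacet
facet normal -0.238 -0.228 0.944
outer loop
vertex 1.155 1.531 -2.152
vertex 1.975 1.573 -1.935
vertex 1.488 2.268 -1.89
endloop
endfacet

endsolid
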